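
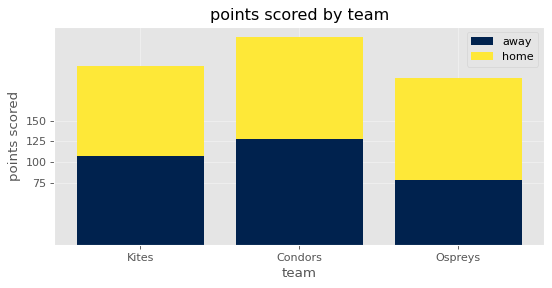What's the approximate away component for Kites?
≈ 100

away top ≈ 100, bottom ≈ 0; segment ≈ 100.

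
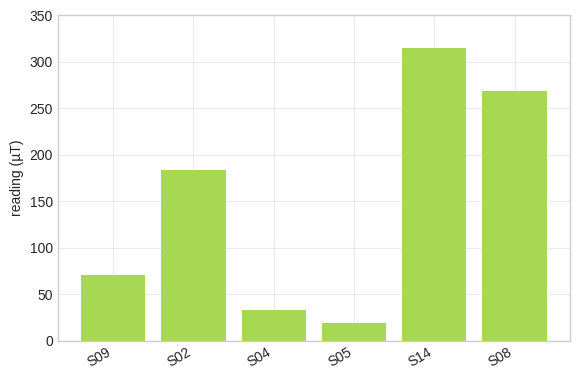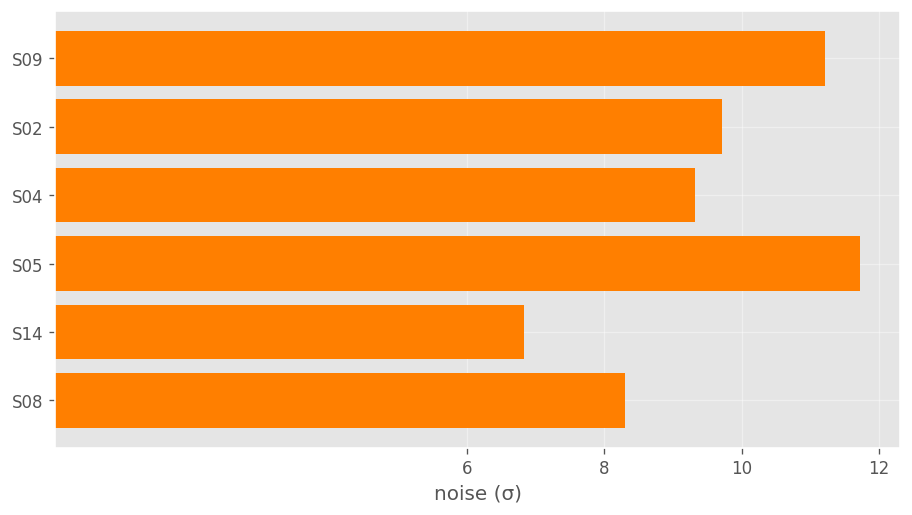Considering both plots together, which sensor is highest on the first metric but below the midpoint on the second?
Chart 2 median noise (σ) ≈ 10; below-median sensors: S04, S14, S08. Among those, S14 has the highest reading (µT) (≈ 300).

S14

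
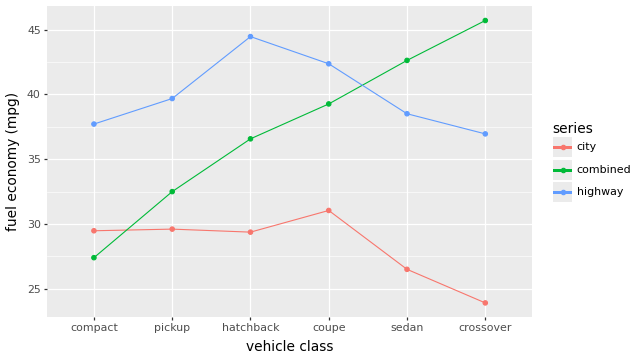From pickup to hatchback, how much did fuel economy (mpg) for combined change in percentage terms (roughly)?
pickup ≈ 32, hatchback ≈ 36; (36 − 32) / 32 ≈ +12.5%.

≈ +12.5%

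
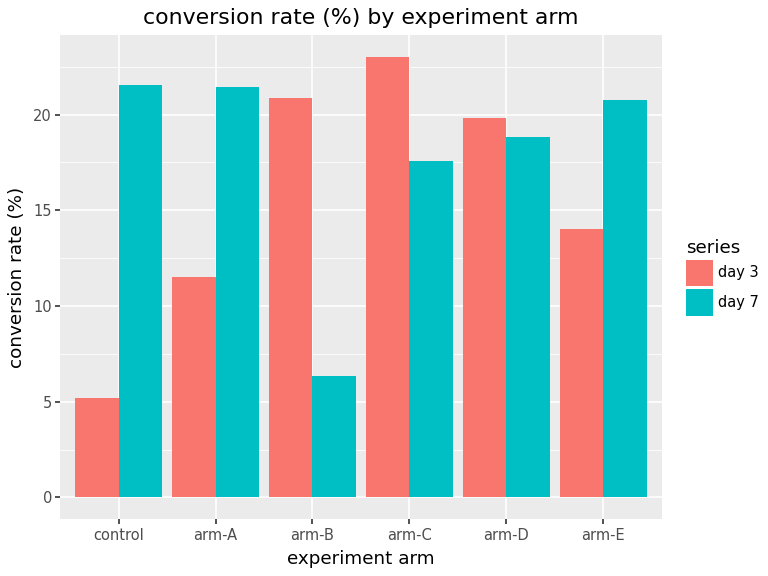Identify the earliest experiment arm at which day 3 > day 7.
arm-A: day 3 ≈ 12 vs day 7 ≈ 22 (not yet); arm-B: day 3 ≈ 20 vs day 7 ≈ 6 (first crossover).

arm-B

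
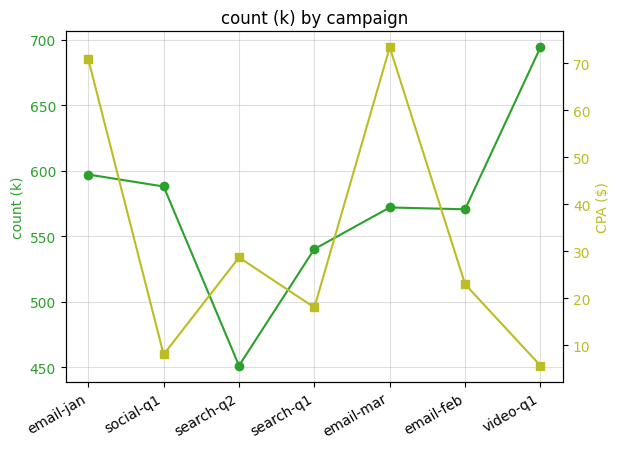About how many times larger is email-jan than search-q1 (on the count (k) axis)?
≈ 1.09×

email-jan ≈ 600, search-q1 ≈ 550; 600/550 ≈ 1.09.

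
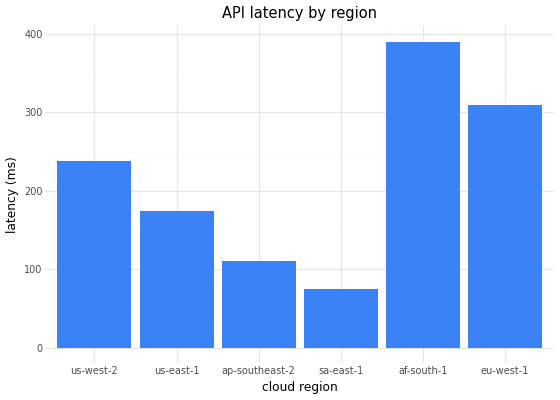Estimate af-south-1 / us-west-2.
≈ 1.6×

af-south-1 ≈ 400, us-west-2 ≈ 250; 400/250 ≈ 1.6.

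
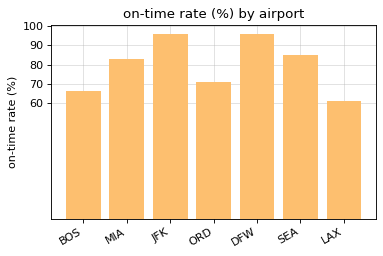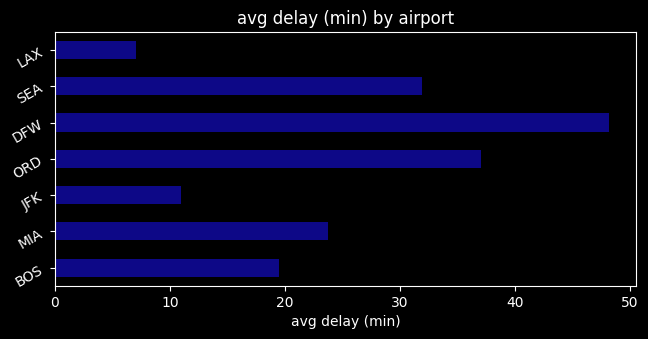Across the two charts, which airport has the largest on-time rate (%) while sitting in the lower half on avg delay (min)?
Chart 2 median avg delay (min) ≈ 25; below-median airports: BOS, JFK, LAX. Among those, JFK has the highest on-time rate (%) (≈ 100).

JFK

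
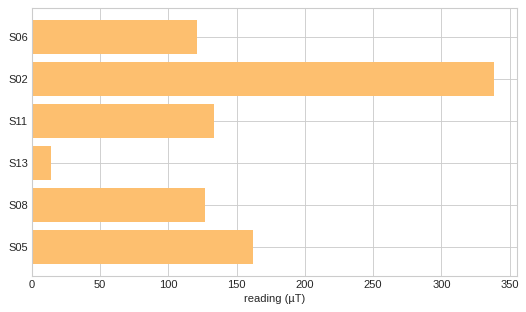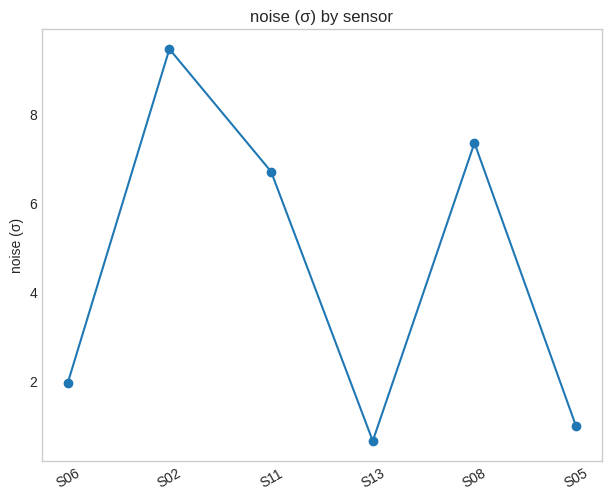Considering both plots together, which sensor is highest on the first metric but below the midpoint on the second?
Chart 2 median noise (σ) ≈ 4; below-median sensors: S06, S13, S05. Among those, S05 has the highest reading (µT) (≈ 150).

S05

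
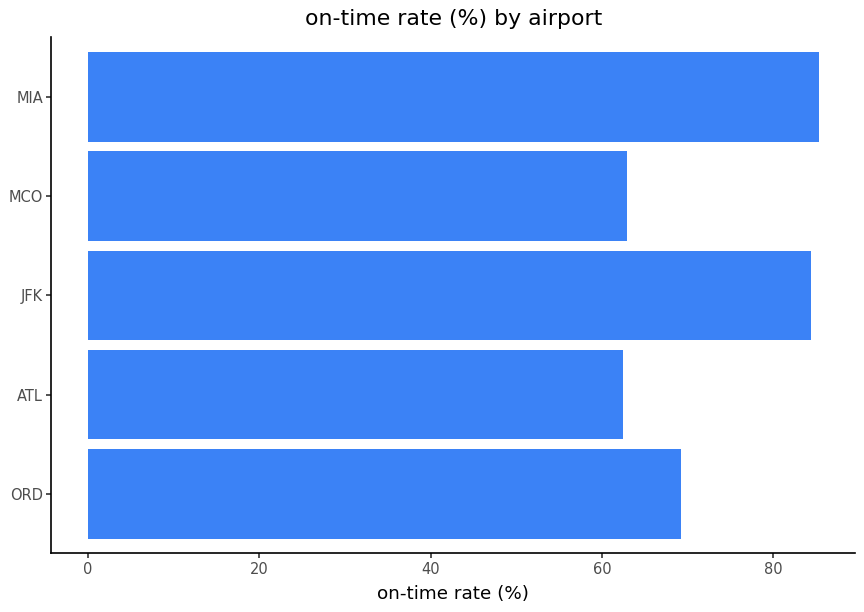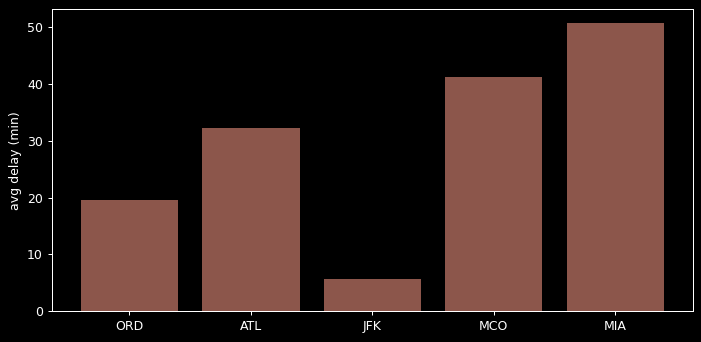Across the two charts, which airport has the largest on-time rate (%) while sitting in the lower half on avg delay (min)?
Chart 2 median avg delay (min) ≈ 30; below-median airports: ORD, JFK. Among those, JFK has the highest on-time rate (%) (≈ 80).

JFK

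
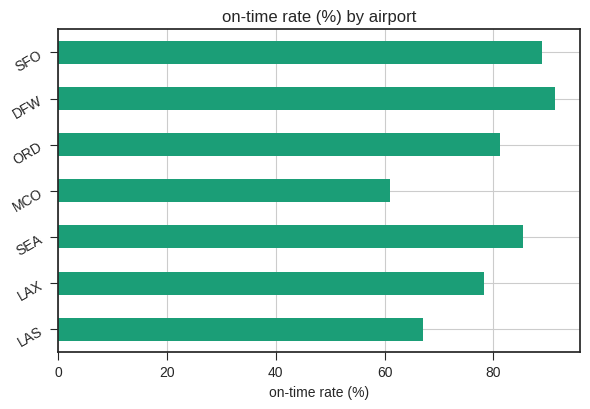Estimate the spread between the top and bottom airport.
≈ 30

Max DFW ≈ 90, min MCO ≈ 60; range ≈ 30.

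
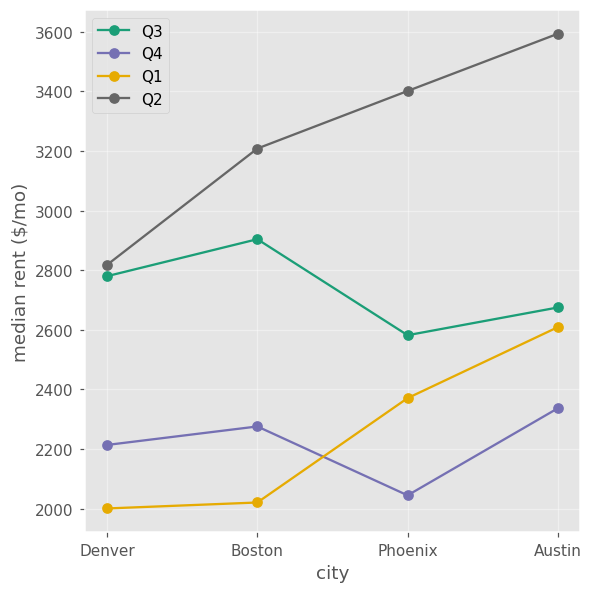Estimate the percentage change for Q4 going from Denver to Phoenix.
≈ -9.1%

Denver ≈ 2200, Phoenix ≈ 2000; (2000 − 2200) / 2200 ≈ -9.1%.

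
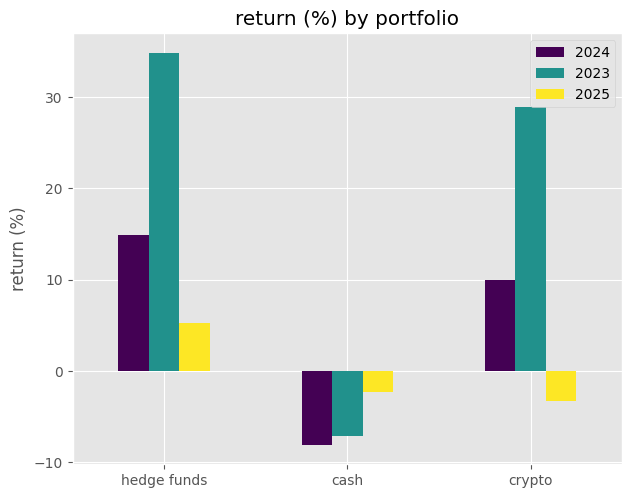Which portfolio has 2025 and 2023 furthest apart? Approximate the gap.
crypto, ≈ 35 %

crypto: 2025 ≈ -5, 2023 ≈ 30 → gap ≈ 35. Next-largest (hedge funds) is only ≈ 30.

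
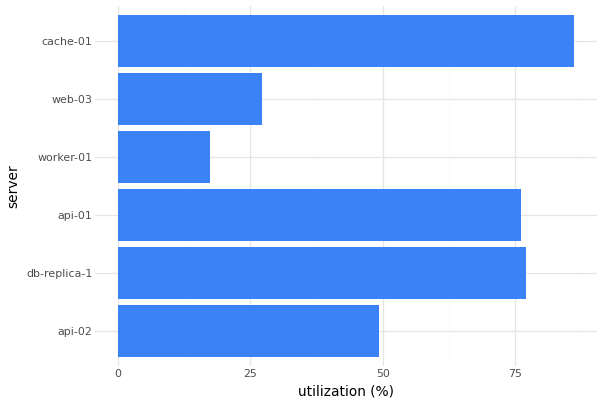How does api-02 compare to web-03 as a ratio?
api-02 ≈ 50, web-03 ≈ 30; 50/30 ≈ 1.67.

≈ 1.67×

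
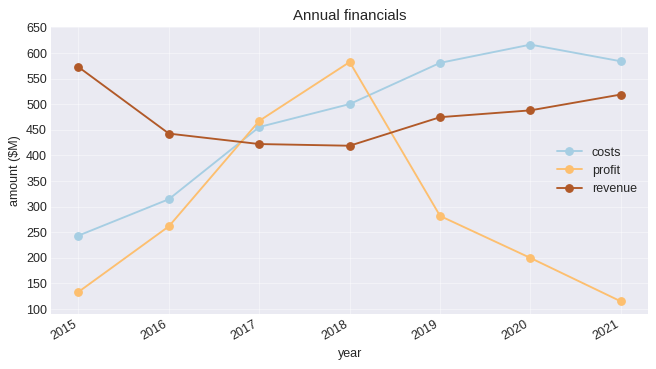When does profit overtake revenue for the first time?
2016: profit ≈ 250 vs revenue ≈ 450 (not yet); 2017: profit ≈ 450 vs revenue ≈ 400 (first crossover).

2017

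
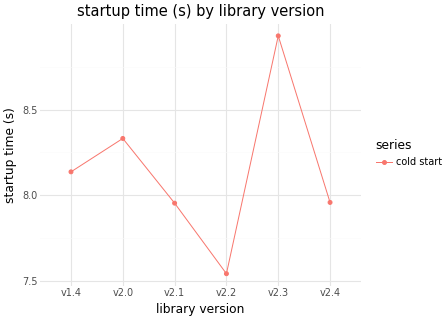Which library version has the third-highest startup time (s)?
Top 4: v2.3 ≈ 9.0, v2.0 ≈ 8.4, v1.4 ≈ 8.2, v2.4 ≈ 8.0.

v1.4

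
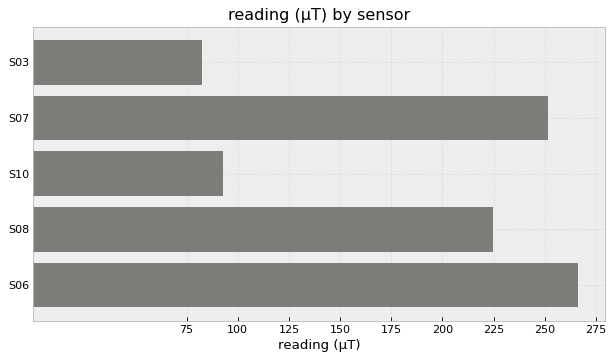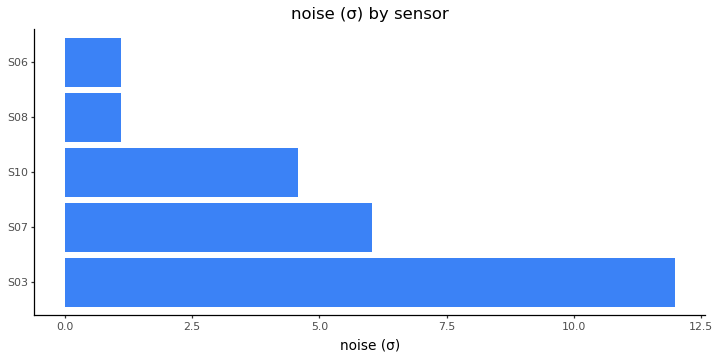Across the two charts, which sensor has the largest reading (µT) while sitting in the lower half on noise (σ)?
S06

Chart 2 median noise (σ) ≈ 4; below-median sensors: S08, S06. Among those, S06 has the highest reading (µT) (≈ 275).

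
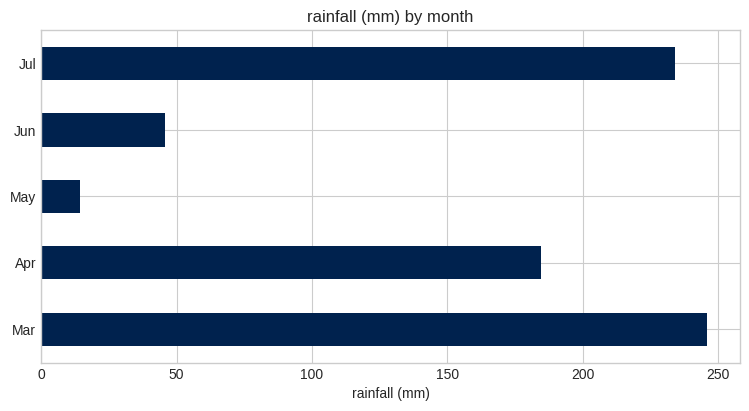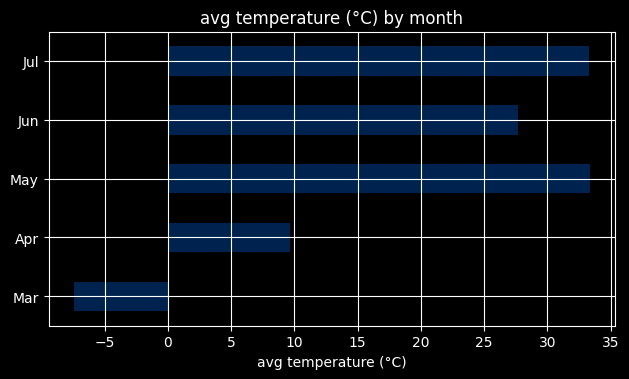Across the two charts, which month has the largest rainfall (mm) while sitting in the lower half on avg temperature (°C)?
Mar

Chart 2 median avg temperature (°C) ≈ 30; below-median months: Mar, Apr. Among those, Mar has the highest rainfall (mm) (≈ 250).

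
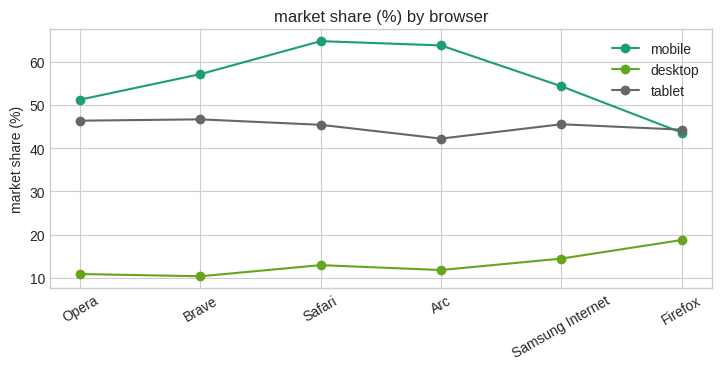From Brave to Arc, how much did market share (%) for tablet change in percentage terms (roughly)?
Brave ≈ 45, Arc ≈ 40; (40 − 45) / 45 ≈ -11.1%.

≈ -11.1%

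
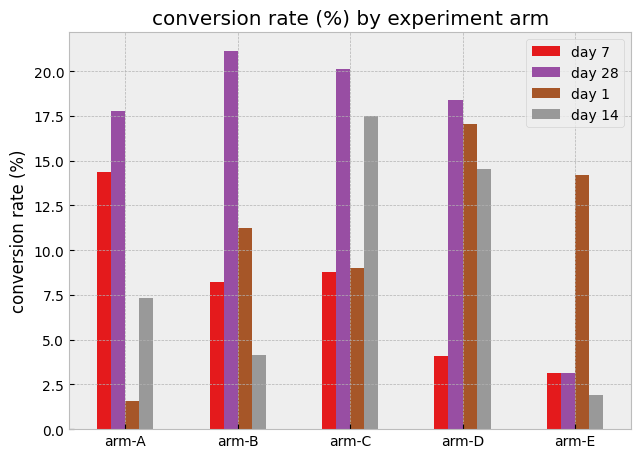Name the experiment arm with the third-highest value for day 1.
Top 4 for day 1: arm-D ≈ 18, arm-E ≈ 14, arm-B ≈ 12, arm-C ≈ 10.

arm-B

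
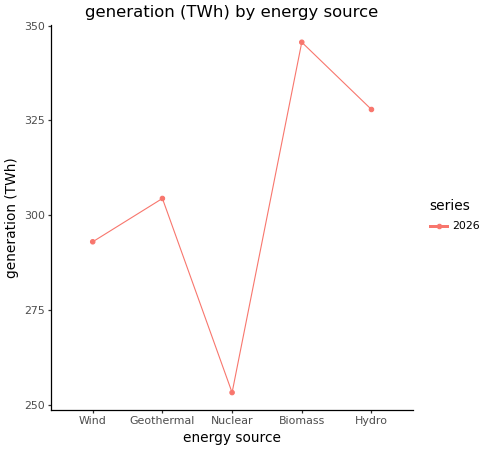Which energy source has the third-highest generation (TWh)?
Geothermal

Top 4: Biomass ≈ 350, Hydro ≈ 330, Geothermal ≈ 300, Wind ≈ 290.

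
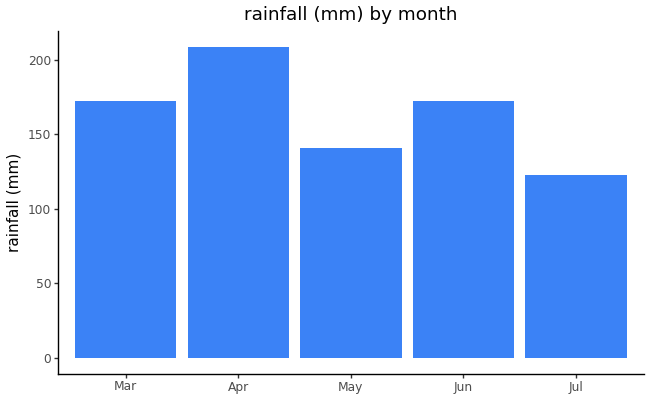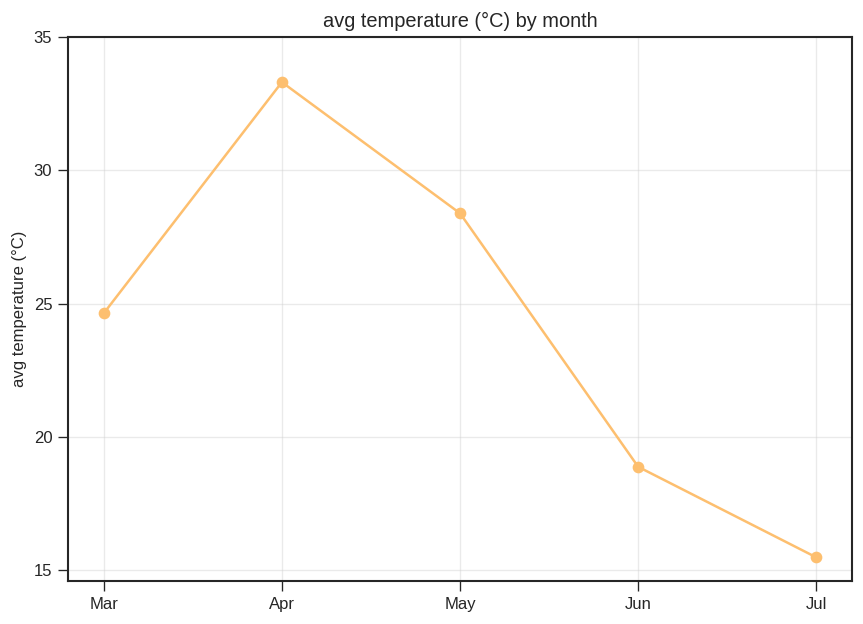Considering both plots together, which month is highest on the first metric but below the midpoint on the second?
Jun

Chart 2 median avg temperature (°C) ≈ 25; below-median months: Jun, Jul. Among those, Jun has the highest rainfall (mm) (≈ 180).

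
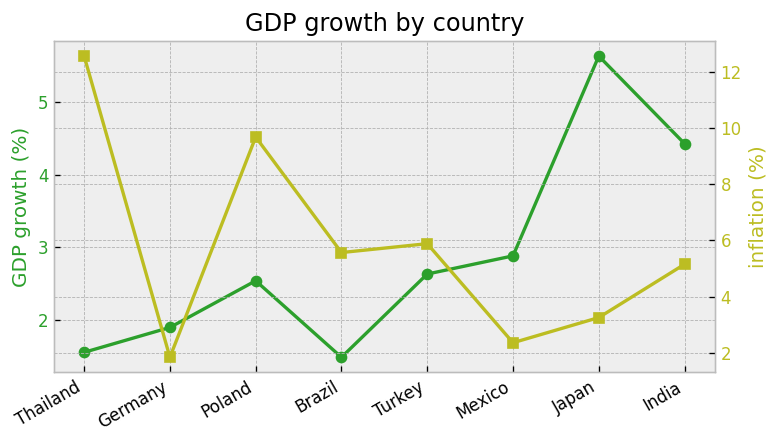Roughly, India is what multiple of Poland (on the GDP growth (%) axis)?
≈ 1.8×

India ≈ 4.5, Poland ≈ 2.5; 4.5/2.5 ≈ 1.8.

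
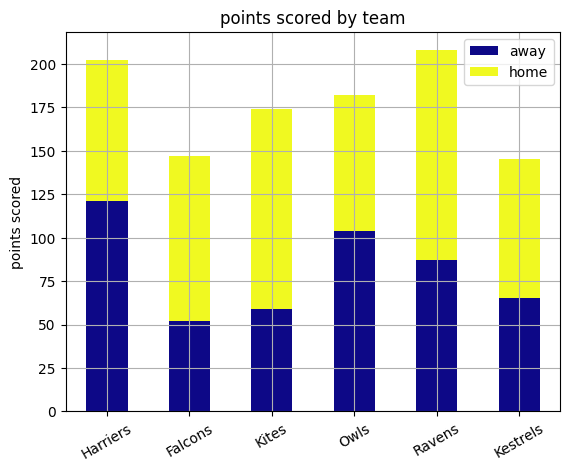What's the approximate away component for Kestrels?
≈ 60

away top ≈ 60, bottom ≈ 0; segment ≈ 60.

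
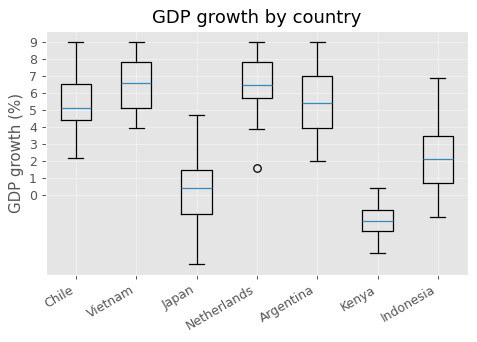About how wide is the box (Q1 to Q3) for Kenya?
≈ 1

Q3 ≈ -1, Q1 ≈ -2; IQR ≈ 1.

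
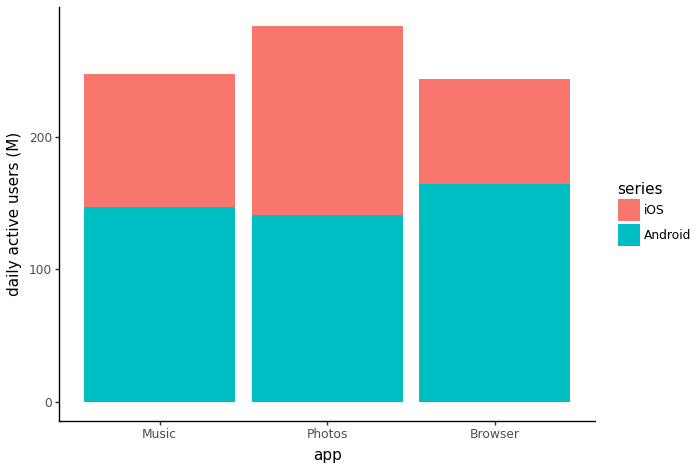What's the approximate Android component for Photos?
Android top ≈ 150, bottom ≈ 0; segment ≈ 150.

≈ 150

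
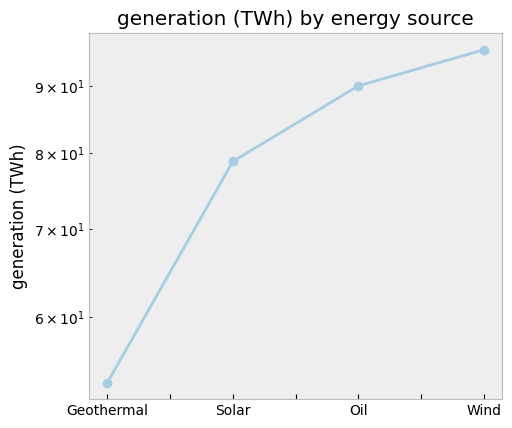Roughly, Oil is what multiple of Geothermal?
Oil ≈ 90, Geothermal ≈ 55; 90/55 ≈ 1.64.

≈ 1.64×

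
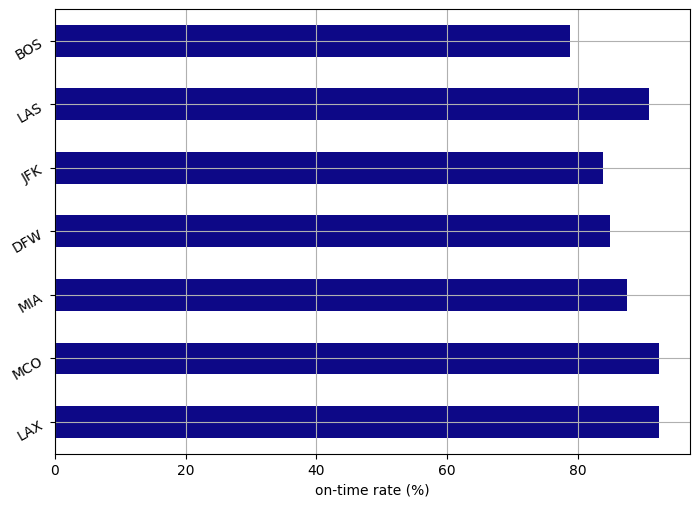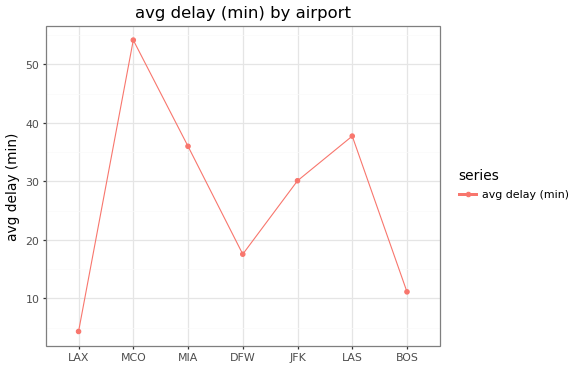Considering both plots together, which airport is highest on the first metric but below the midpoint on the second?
LAX

Chart 2 median avg delay (min) ≈ 30; below-median airports: LAX, DFW, BOS. Among those, LAX has the highest on-time rate (%) (≈ 90).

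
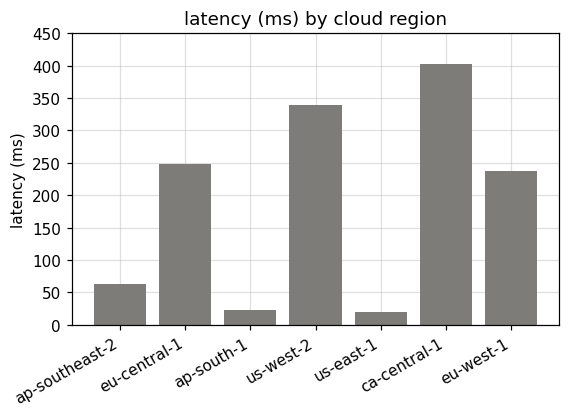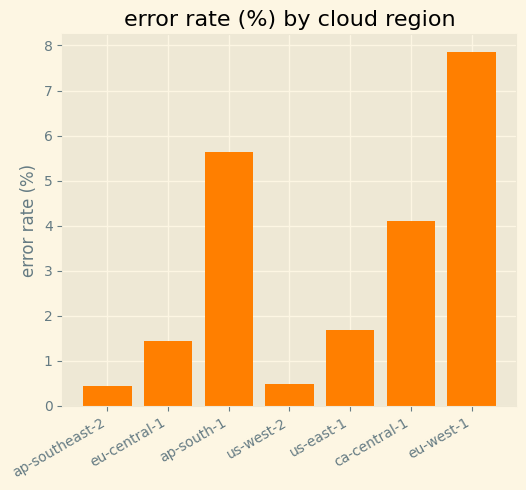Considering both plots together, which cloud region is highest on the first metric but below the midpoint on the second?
us-west-2

Chart 2 median error rate (%) ≈ 2; below-median cloud regions: ap-southeast-2, eu-central-1, us-west-2. Among those, us-west-2 has the highest latency (ms) (≈ 350).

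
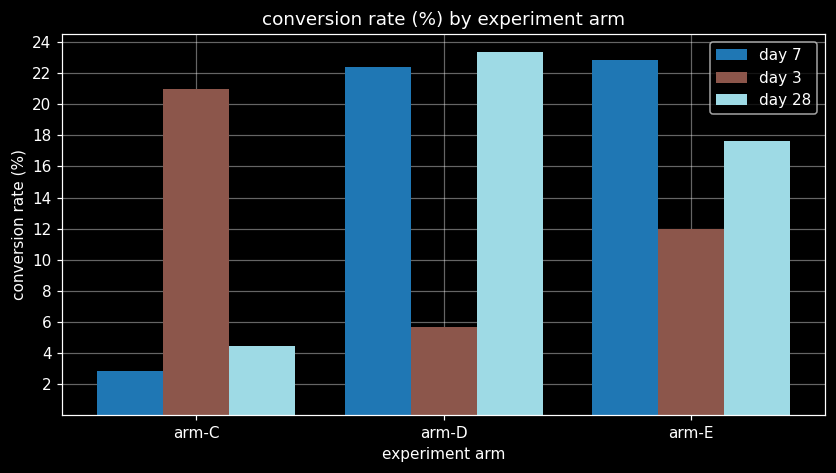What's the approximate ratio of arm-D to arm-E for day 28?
≈ 1.33×

arm-D ≈ 24, arm-E ≈ 18; 24/18 ≈ 1.33.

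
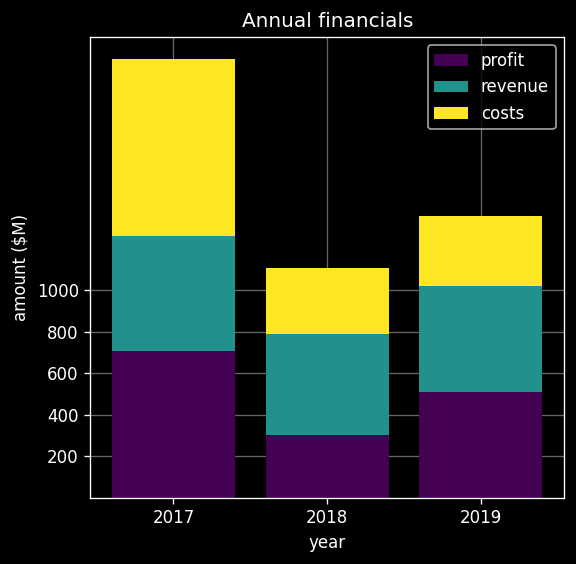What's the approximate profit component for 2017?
≈ 800

profit top ≈ 800, bottom ≈ 0; segment ≈ 800.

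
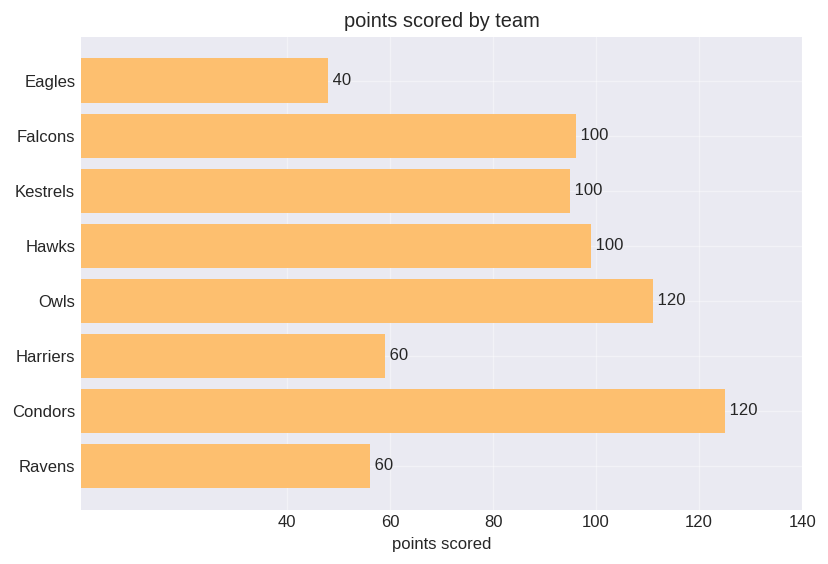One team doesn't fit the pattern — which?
Eagles

Eagles ≈ 40; the rest sit between ≈ 60 and ≈ 120.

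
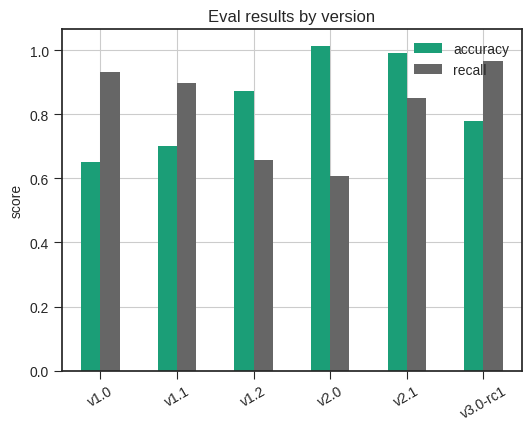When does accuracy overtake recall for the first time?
v1.2

v1.1: accuracy ≈ 0.7 vs recall ≈ 0.9 (not yet); v1.2: accuracy ≈ 0.9 vs recall ≈ 0.7 (first crossover).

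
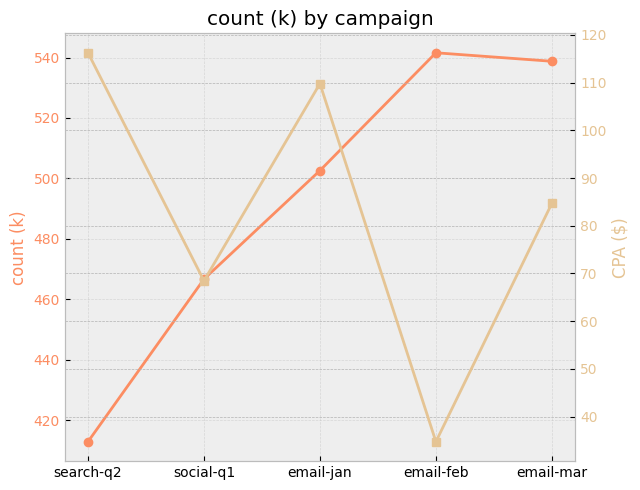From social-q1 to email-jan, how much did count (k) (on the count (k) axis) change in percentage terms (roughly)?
≈ +8.7%

social-q1 ≈ 460, email-jan ≈ 500; (500 − 460) / 460 ≈ +8.7%.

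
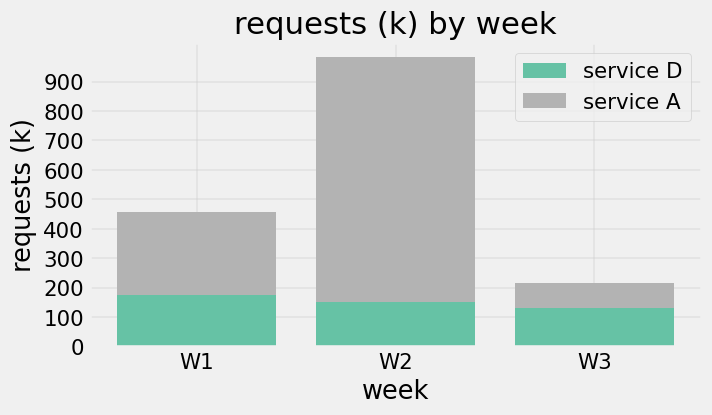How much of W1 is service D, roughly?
service D top ≈ 200, bottom ≈ 0; segment ≈ 200.

≈ 200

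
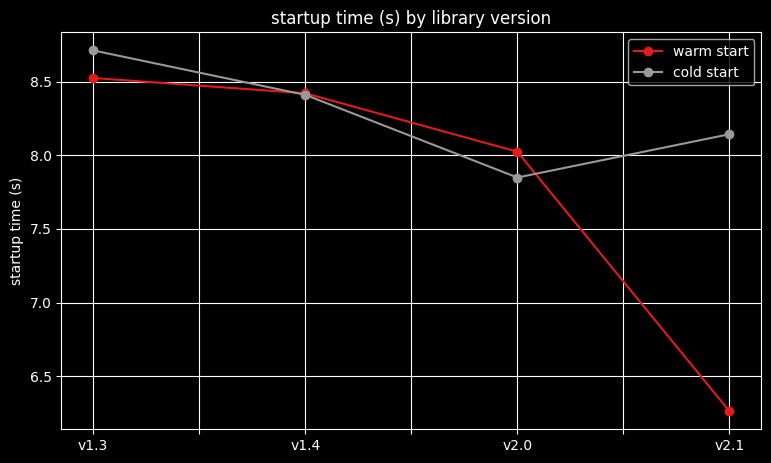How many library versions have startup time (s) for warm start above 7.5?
Above 7.5: v1.3, v1.4, v2.0.

3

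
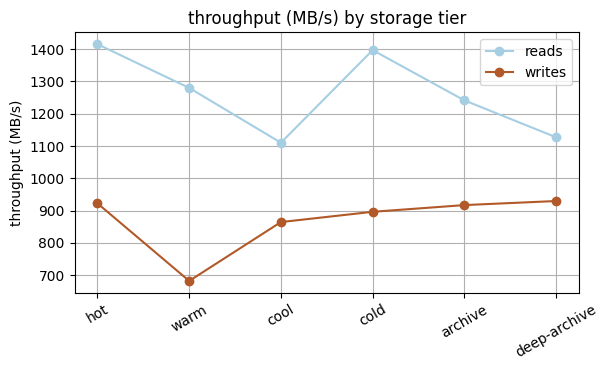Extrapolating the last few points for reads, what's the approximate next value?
Last three: 1400, 1200, 1100 → slope ≈ -150/step → next ≈ 950.

≈ 950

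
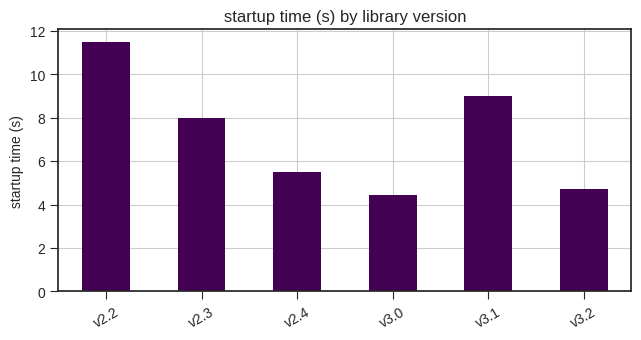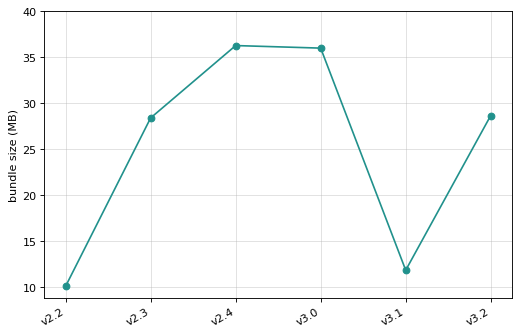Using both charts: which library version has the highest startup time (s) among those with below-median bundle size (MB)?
Chart 2 median bundle size (MB) ≈ 30; below-median library versions: v2.2, v2.3, v3.1. Among those, v2.2 has the highest startup time (s) (≈ 12).

v2.2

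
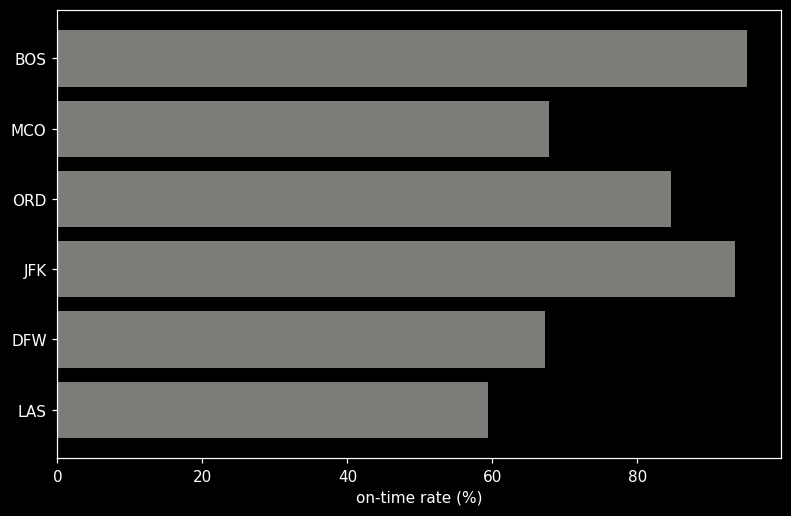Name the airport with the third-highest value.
Top 4: BOS ≈ 100, JFK ≈ 90, ORD ≈ 80, MCO ≈ 70.

ORD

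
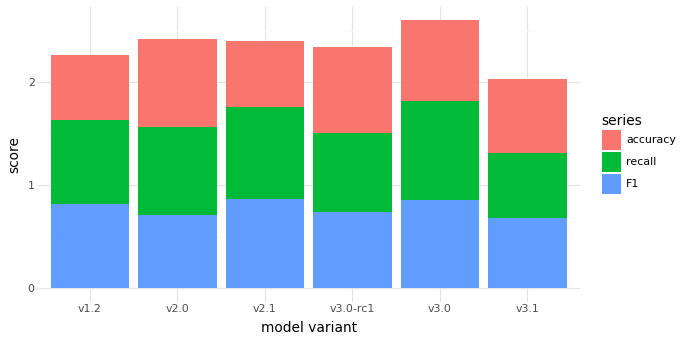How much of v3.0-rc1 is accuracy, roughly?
accuracy top ≈ 2.5, bottom ≈ 1.5; segment ≈ 1.0.

≈ 1.0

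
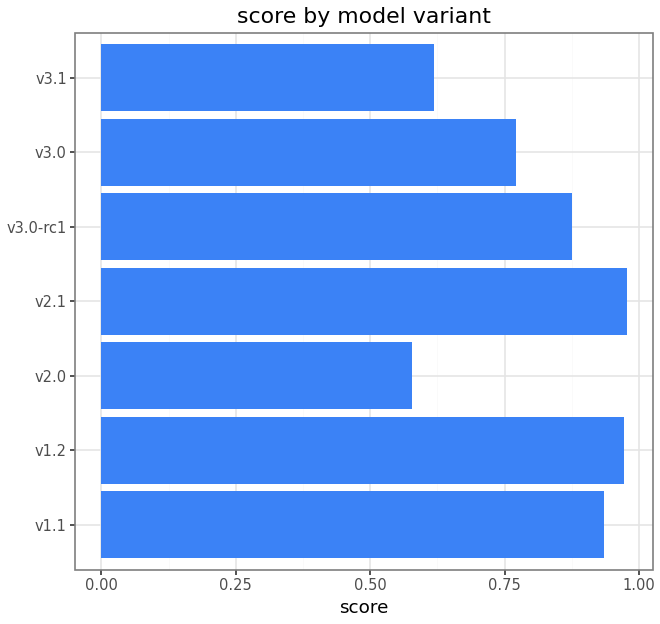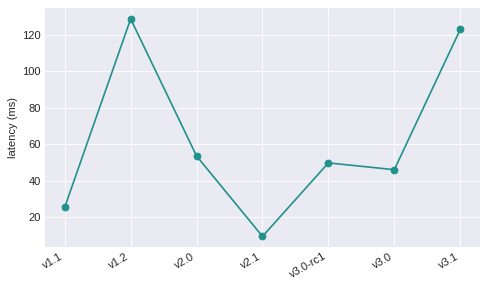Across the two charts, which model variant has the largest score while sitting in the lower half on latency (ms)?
Chart 2 median latency (ms) ≈ 40; below-median model variants: v1.1, v2.1, v3.0. Among those, v2.1 has the highest score (≈ 1).

v2.1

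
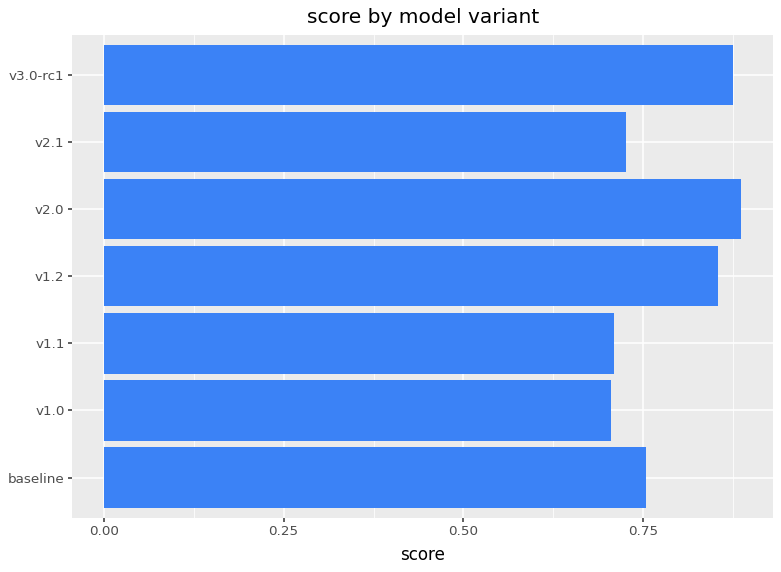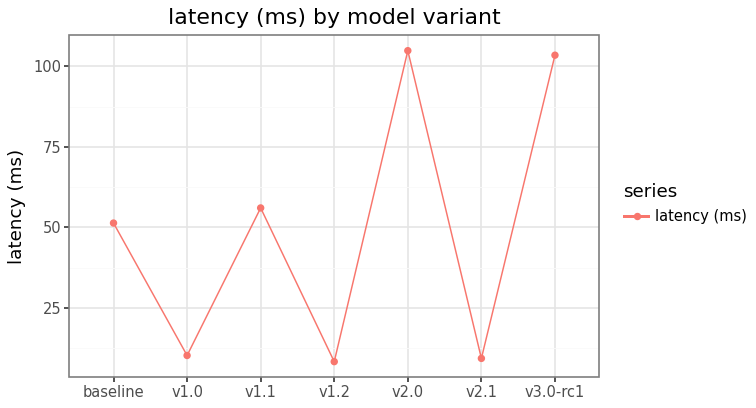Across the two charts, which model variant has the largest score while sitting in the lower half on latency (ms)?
v1.2

Chart 2 median latency (ms) ≈ 50; below-median model variants: v1.0, v1.2, v2.1. Among those, v1.2 has the highest score (≈ 0.9).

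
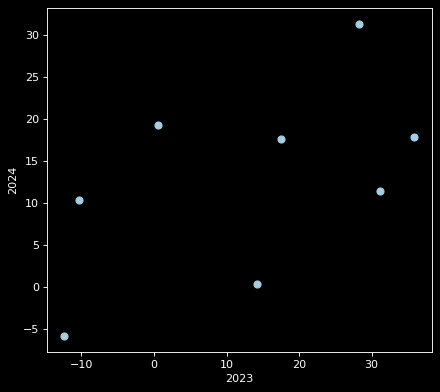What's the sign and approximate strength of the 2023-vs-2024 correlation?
positive, moderate

Points are positively correlated; moderate (|r| ≈ 0.5).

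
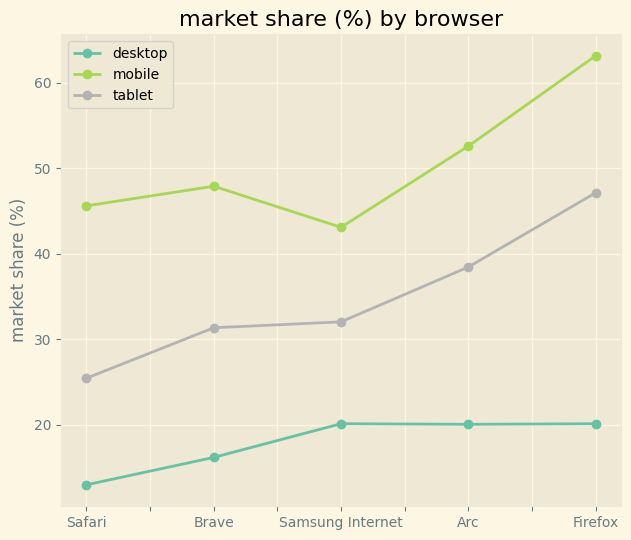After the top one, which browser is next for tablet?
Arc

Top 3 for tablet: Firefox ≈ 45, Arc ≈ 40, Samsung Internet ≈ 30.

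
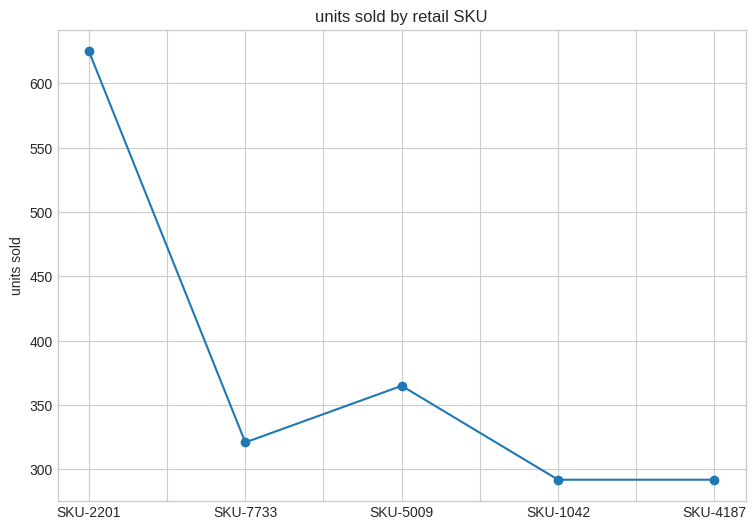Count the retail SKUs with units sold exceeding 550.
1

Above 550: SKU-2201.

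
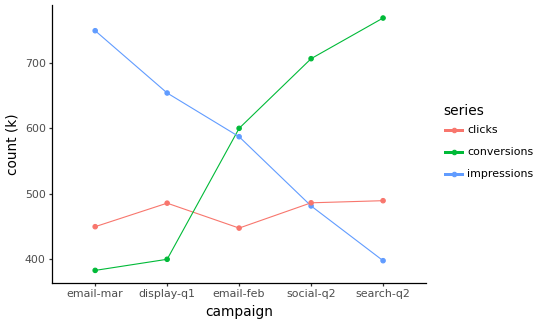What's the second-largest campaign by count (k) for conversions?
Top 3 for conversions: search-q2 ≈ 750, social-q2 ≈ 700, email-feb ≈ 600.

social-q2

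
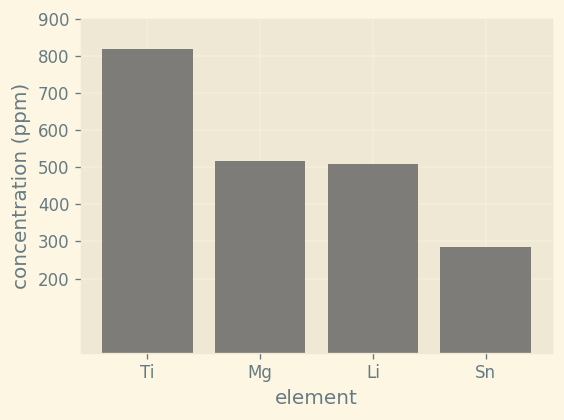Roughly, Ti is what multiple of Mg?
Ti ≈ 800, Mg ≈ 500; 800/500 ≈ 1.6.

≈ 1.6×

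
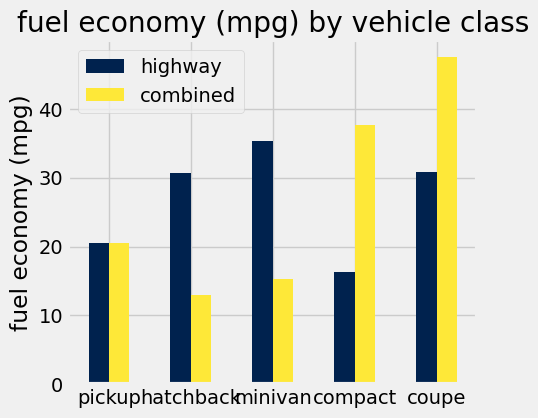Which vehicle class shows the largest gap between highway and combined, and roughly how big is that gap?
compact: highway ≈ 15, combined ≈ 40 → gap ≈ 25. Next-largest (minivan) is only ≈ 20.

compact, ≈ 25 mpg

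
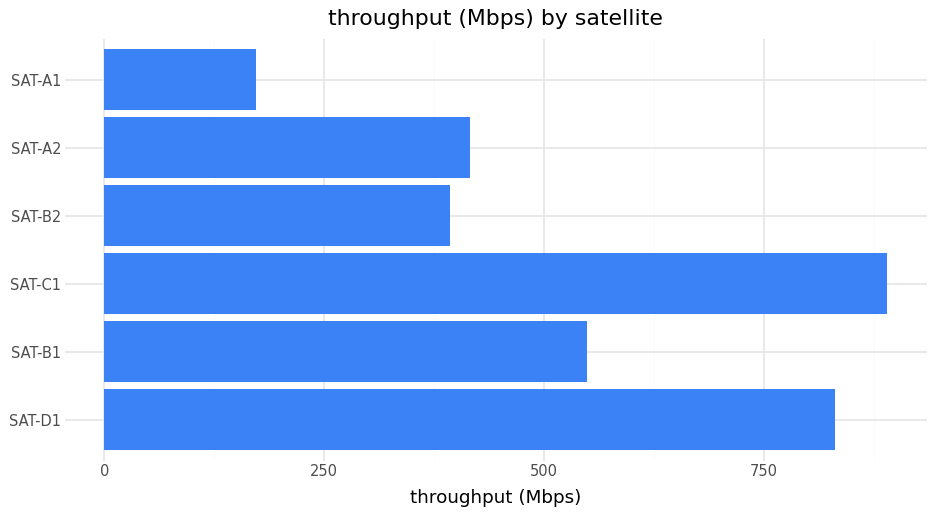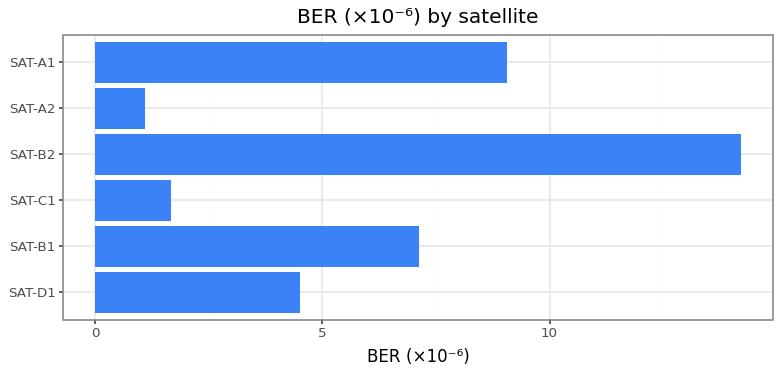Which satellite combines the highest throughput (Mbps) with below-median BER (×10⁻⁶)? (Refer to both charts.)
Chart 2 median BER (×10⁻⁶) ≈ 6; below-median satellites: SAT-D1, SAT-C1, SAT-A2. Among those, SAT-C1 has the highest throughput (Mbps) (≈ 900).

SAT-C1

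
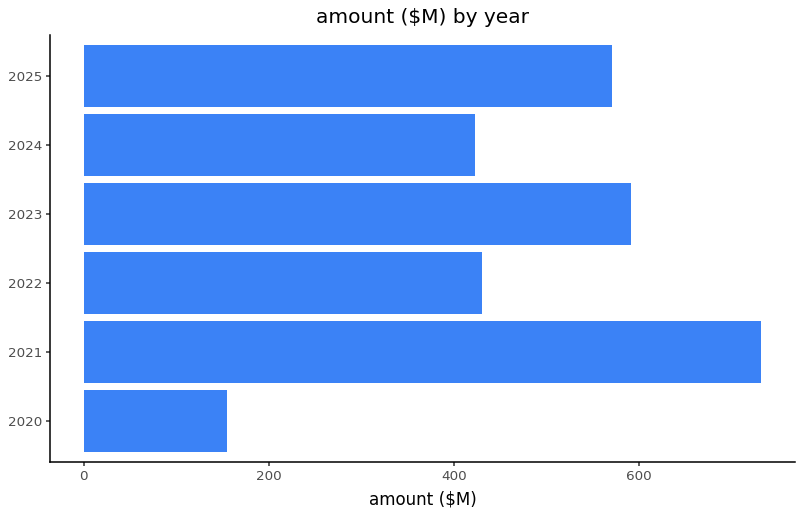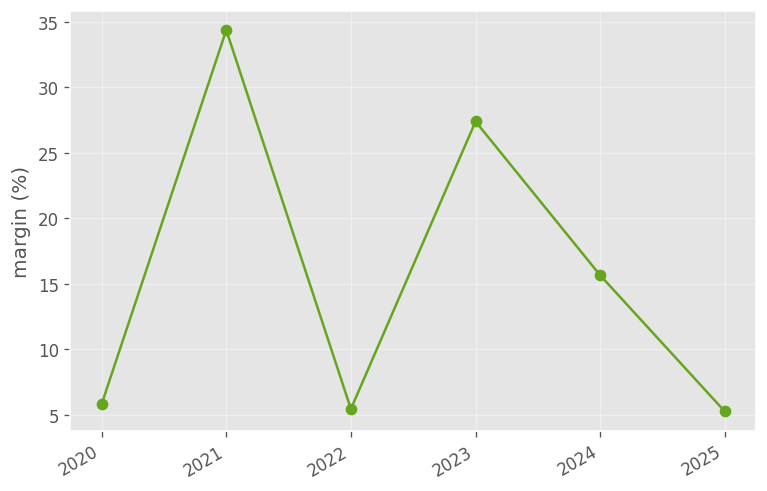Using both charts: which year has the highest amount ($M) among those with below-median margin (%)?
Chart 2 median margin (%) ≈ 10; below-median years: 2020, 2022, 2025. Among those, 2025 has the highest amount ($M) (≈ 600).

2025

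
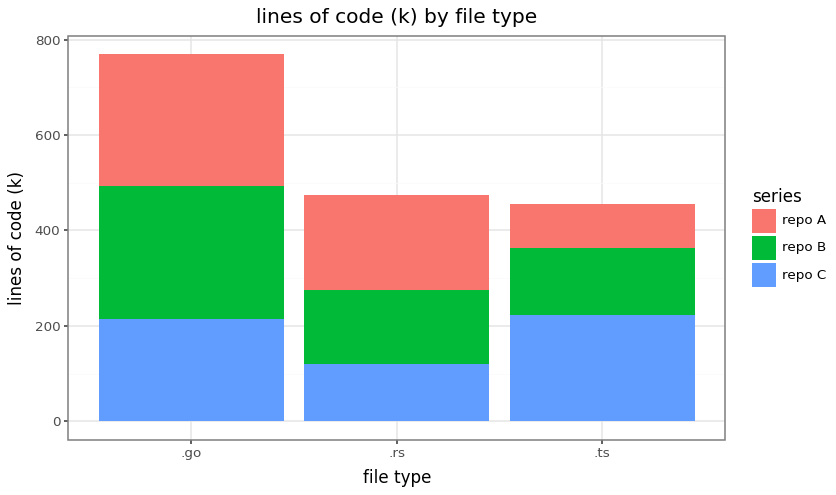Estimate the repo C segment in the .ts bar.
≈ 200

repo C top ≈ 200, bottom ≈ 0; segment ≈ 200.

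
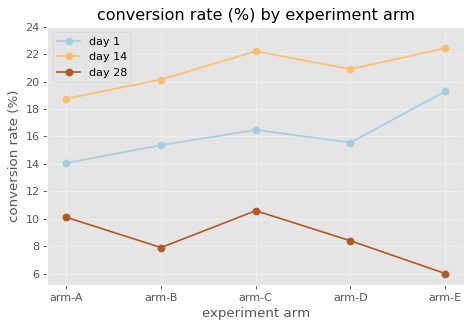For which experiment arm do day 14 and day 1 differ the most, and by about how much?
arm-C: day 14 ≈ 22, day 1 ≈ 16 → gap ≈ 6. Next-largest (arm-D) is only ≈ 4.

arm-C, ≈ 6 %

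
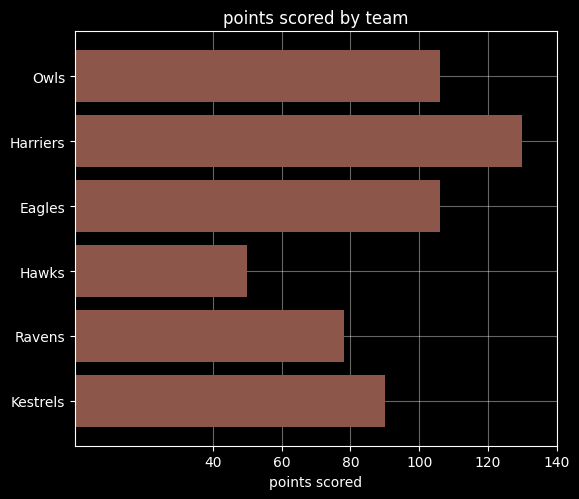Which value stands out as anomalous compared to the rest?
Hawks ≈ 40; the rest sit between ≈ 80 and ≈ 120.

Hawks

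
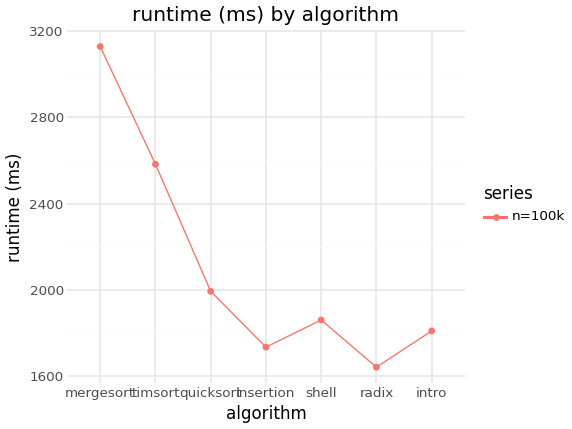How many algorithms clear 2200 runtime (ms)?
Above 2200: mergesort, timsort.

2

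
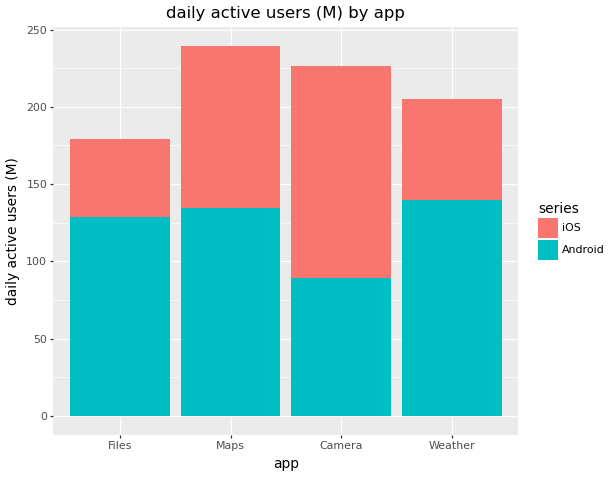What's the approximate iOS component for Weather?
iOS top ≈ 200, bottom ≈ 140; segment ≈ 60.

≈ 60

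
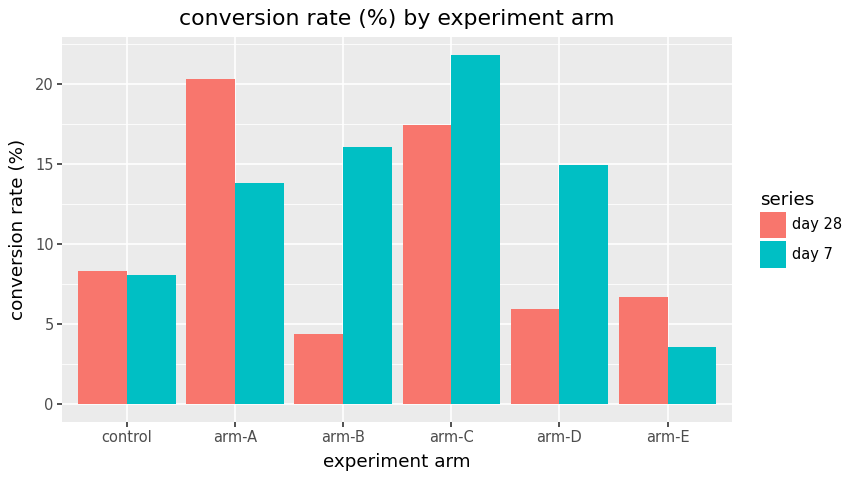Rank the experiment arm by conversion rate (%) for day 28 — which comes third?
control

Top 4 for day 28: arm-A ≈ 20, arm-C ≈ 18, control ≈ 8, arm-E ≈ 6.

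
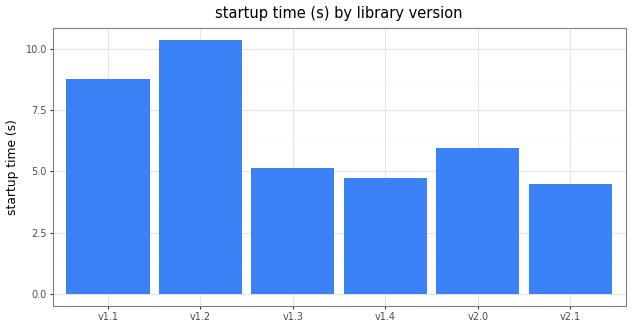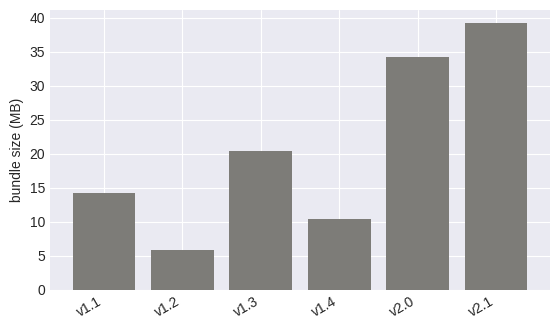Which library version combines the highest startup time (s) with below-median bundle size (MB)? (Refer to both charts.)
v1.2

Chart 2 median bundle size (MB) ≈ 15; below-median library versions: v1.1, v1.2, v1.4. Among those, v1.2 has the highest startup time (s) (≈ 10).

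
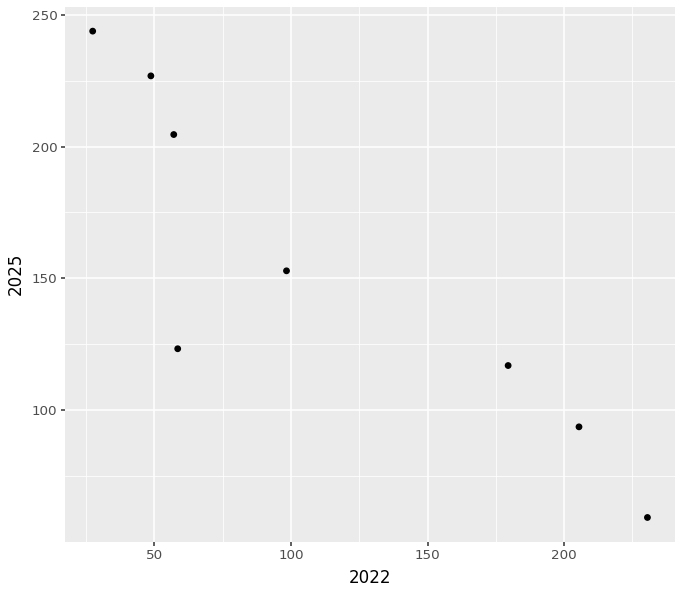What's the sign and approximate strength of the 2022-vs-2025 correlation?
Points are negatively correlated; strong (|r| ≈ 0.9).

negative, strong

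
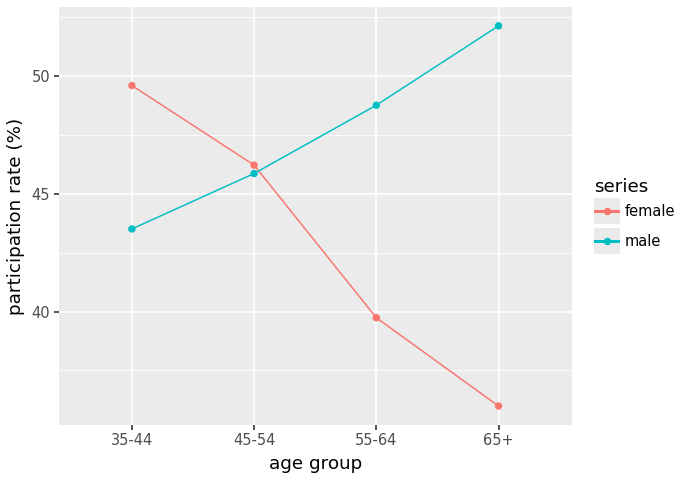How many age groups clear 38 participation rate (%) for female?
Above 38: 35-44, 45-54, 55-64.

3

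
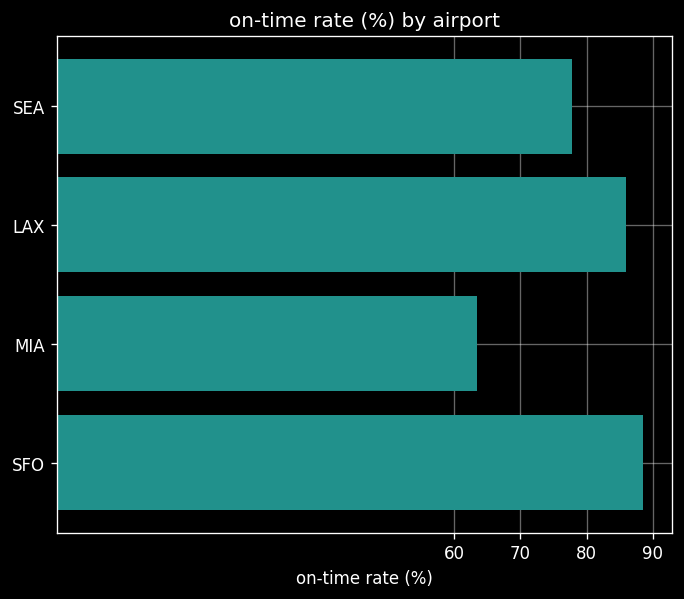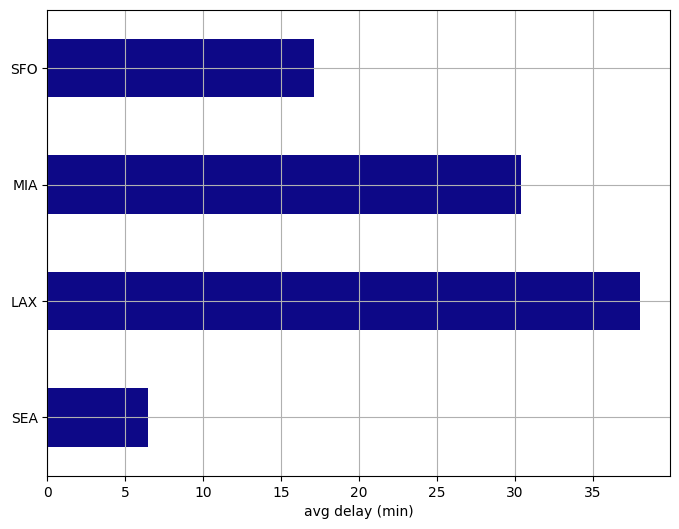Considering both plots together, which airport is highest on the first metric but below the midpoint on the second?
Chart 2 median avg delay (min) ≈ 25; below-median airports: SEA, SFO. Among those, SFO has the highest on-time rate (%) (≈ 90).

SFO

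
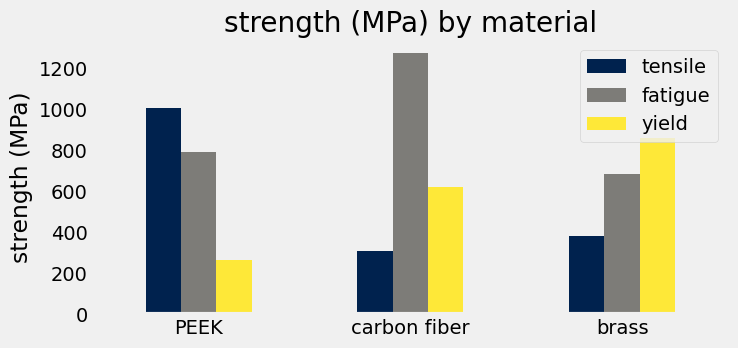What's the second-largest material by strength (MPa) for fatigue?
Top 3 for fatigue: carbon fiber ≈ 1200, PEEK ≈ 800, brass ≈ 600.

PEEK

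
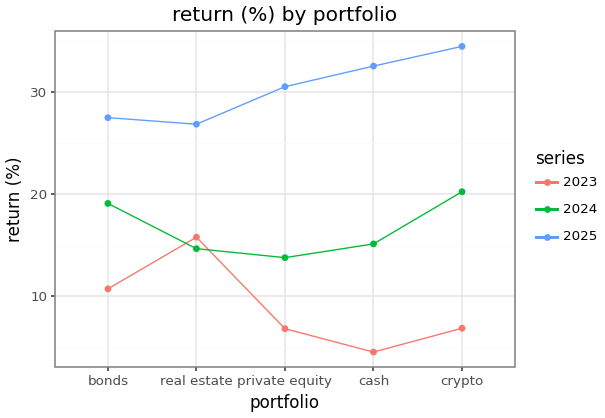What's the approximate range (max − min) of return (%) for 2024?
≈ 5

Max crypto ≈ 20, min private equity ≈ 15; range ≈ 5.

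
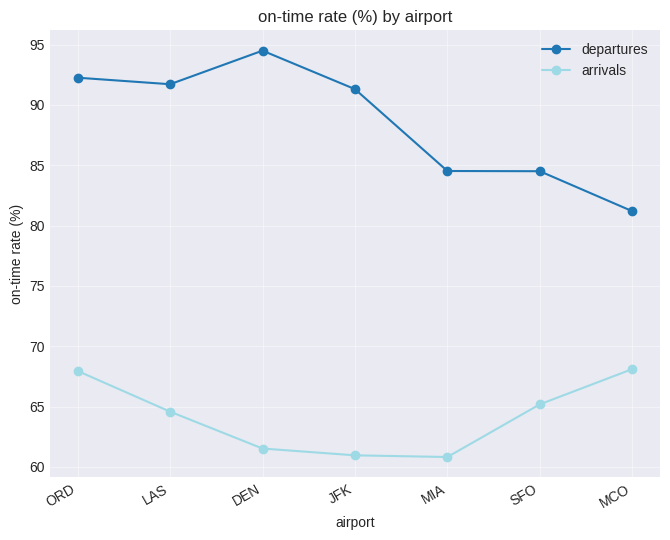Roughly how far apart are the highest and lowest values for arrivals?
≈ 10

Max MCO ≈ 70, min MIA ≈ 60; range ≈ 10.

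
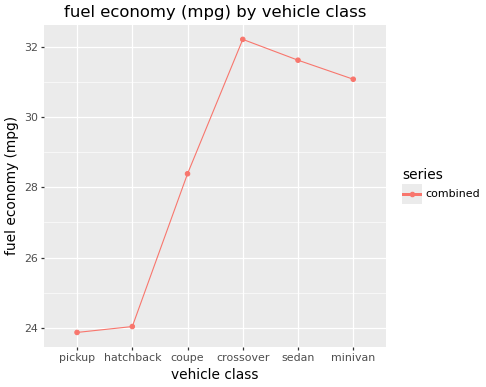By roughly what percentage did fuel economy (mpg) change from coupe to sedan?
coupe ≈ 28, sedan ≈ 32; (32 − 28) / 28 ≈ +14.3%.

≈ +14.3%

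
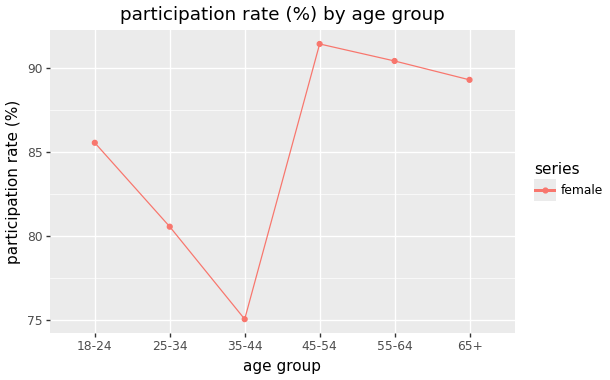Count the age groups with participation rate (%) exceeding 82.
Above 82: 18-24, 45-54, 55-64, 65+.

4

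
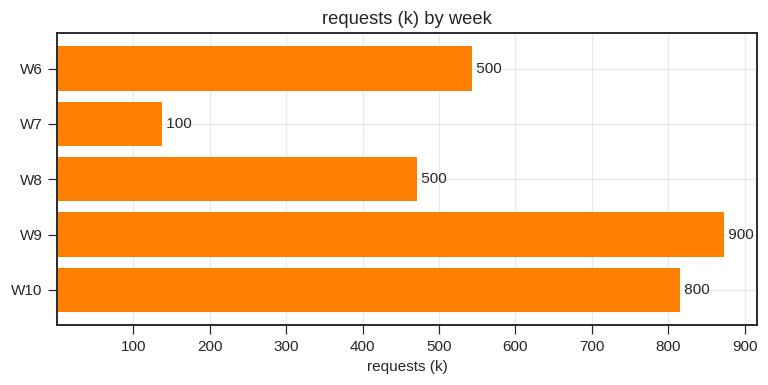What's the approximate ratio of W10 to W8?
≈ 1.6×

W10 ≈ 800, W8 ≈ 500; 800/500 ≈ 1.6.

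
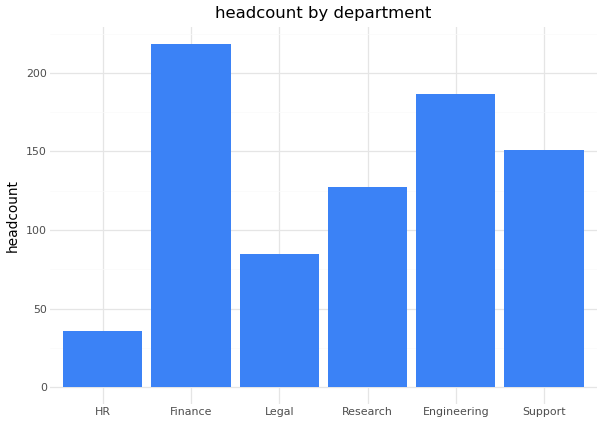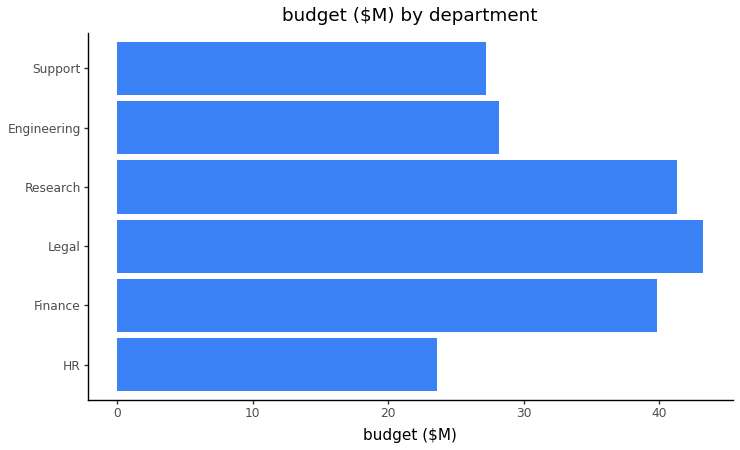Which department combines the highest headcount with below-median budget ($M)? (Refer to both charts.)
Engineering

Chart 2 median budget ($M) ≈ 35; below-median departments: HR, Engineering, Support. Among those, Engineering has the highest headcount (≈ 175).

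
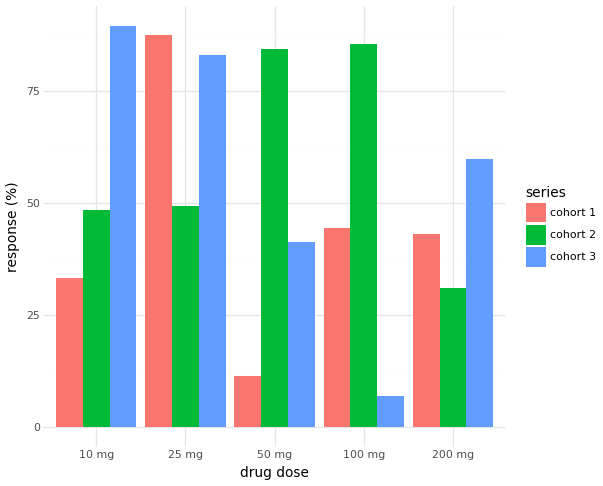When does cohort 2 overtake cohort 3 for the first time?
50 mg

25 mg: cohort 2 ≈ 50 vs cohort 3 ≈ 80 (not yet); 50 mg: cohort 2 ≈ 80 vs cohort 3 ≈ 40 (first crossover).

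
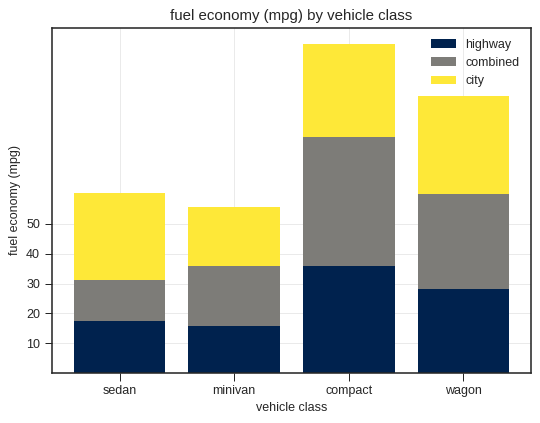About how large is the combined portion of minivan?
≈ 20

combined top ≈ 40, bottom ≈ 20; segment ≈ 20.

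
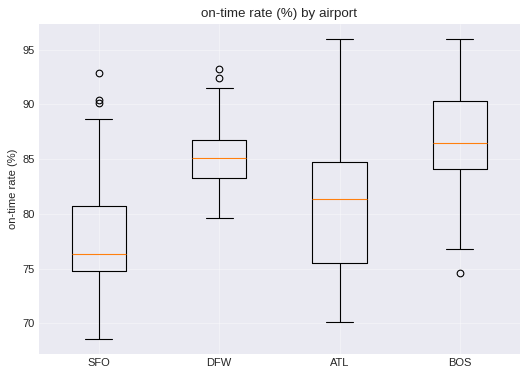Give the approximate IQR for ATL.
Q3 ≈ 85, Q1 ≈ 76; IQR ≈ 9.

≈ 9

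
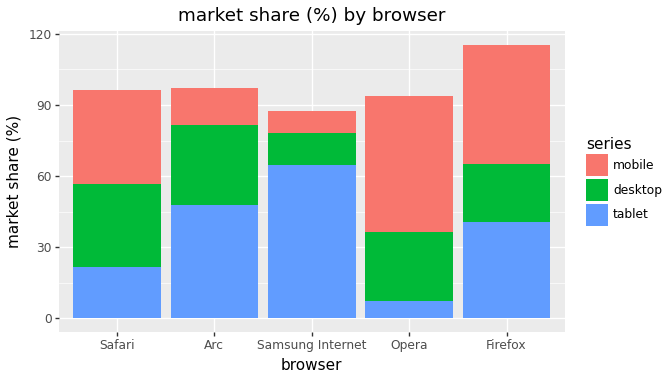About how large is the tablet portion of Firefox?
tablet top ≈ 40, bottom ≈ 0; segment ≈ 40.

≈ 40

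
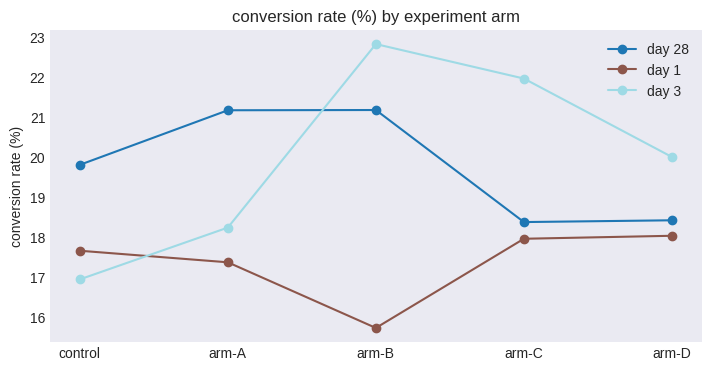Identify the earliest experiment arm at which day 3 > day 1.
arm-A

control: day 3 ≈ 17 vs day 1 ≈ 18 (not yet); arm-A: day 3 ≈ 18 vs day 1 ≈ 17 (first crossover).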